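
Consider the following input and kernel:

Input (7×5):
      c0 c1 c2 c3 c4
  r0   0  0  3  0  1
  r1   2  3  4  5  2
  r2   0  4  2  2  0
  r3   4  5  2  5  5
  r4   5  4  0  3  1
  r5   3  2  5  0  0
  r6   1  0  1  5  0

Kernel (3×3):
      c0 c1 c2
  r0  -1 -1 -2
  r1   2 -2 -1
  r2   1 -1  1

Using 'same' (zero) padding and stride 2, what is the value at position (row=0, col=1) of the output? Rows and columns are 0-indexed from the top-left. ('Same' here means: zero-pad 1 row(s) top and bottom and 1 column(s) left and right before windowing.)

-2

The receptive field on the zero-padded input at this output position is [0 0 0 / 0 3 0 / 3 4 5]. Elementwise product with the kernel and sum: 0·-1 + 0·-1 + 0·-2 + 0·2 + 3·-2 + 0·-1 + 3·1 + 4·-1 + 5·1.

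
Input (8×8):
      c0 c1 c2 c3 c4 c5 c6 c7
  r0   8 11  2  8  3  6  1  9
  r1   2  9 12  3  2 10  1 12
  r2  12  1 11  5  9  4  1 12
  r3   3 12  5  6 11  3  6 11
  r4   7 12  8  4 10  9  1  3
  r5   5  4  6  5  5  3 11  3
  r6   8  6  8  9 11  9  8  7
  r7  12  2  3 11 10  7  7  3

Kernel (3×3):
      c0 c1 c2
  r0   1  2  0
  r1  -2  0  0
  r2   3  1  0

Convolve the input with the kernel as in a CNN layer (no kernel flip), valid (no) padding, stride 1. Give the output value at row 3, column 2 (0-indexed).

The receptive field on the input at this output position is [5 6 11 / 8 4 10 / 6 5 5]. Elementwise product with the kernel and sum: 5·1 + 6·2 + 8·-2 + 6·3 + 5·1.

24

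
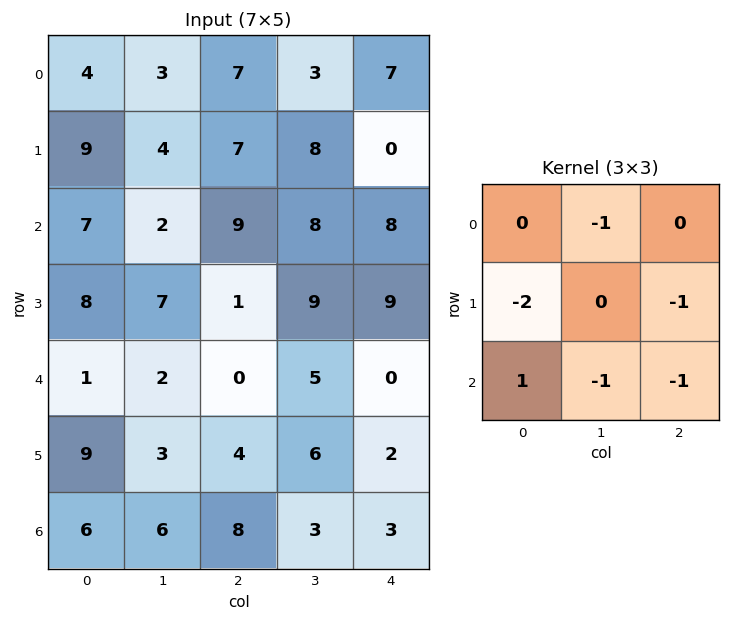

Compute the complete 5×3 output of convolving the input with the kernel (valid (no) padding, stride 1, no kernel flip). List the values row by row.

Output[0,0]: The receptive field on the input at this output position is [4 3 7 / 9 4 7 / 7 2 9]. Elementwise product with the kernel and sum: 3·-1 + 9·-2 + 7·-1 + 7·1 + 2·-1 + 9·-1.

-32 -38 -24
-27 -22 -51
-20 -35 -24
-7 -17 -13
-32 -17 -13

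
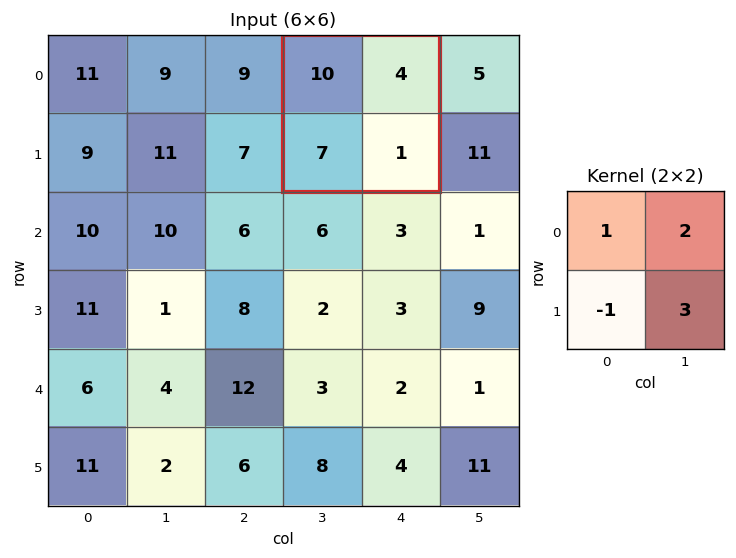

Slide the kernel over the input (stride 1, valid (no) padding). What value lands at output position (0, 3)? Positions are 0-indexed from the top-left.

14

The receptive field on the input at this output position is [10 4 / 7 1]. Elementwise product with the kernel and sum: 10·1 + 4·2 + 7·-1 + 1·3.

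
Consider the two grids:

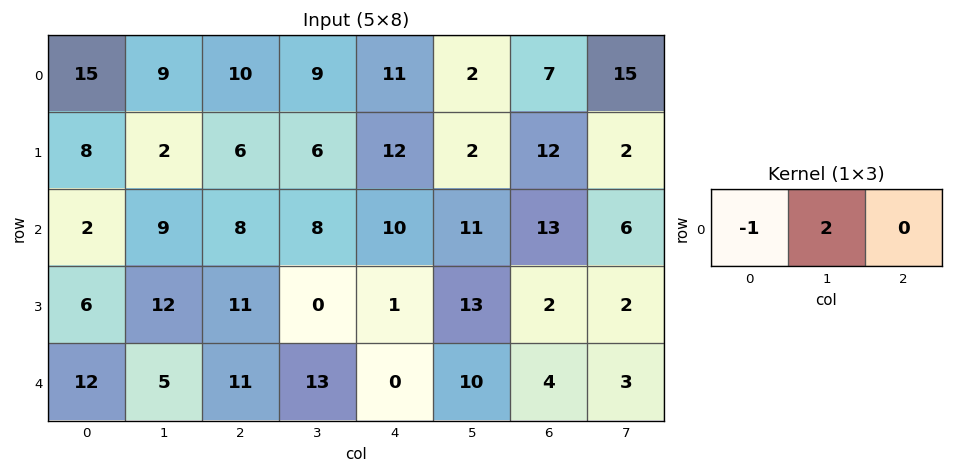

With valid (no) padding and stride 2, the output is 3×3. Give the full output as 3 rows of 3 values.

Output[0,0]: The receptive field on the input at this output position is [15 9 10]. Elementwise product with the kernel and sum: 15·-1 + 9·2.
Output[0,1]: The receptive field on the input at this output position is [10 9 11]. Elementwise product with the kernel and sum: 10·-1 + 9·2.

3 8 -7
16 8 12
-2 15 20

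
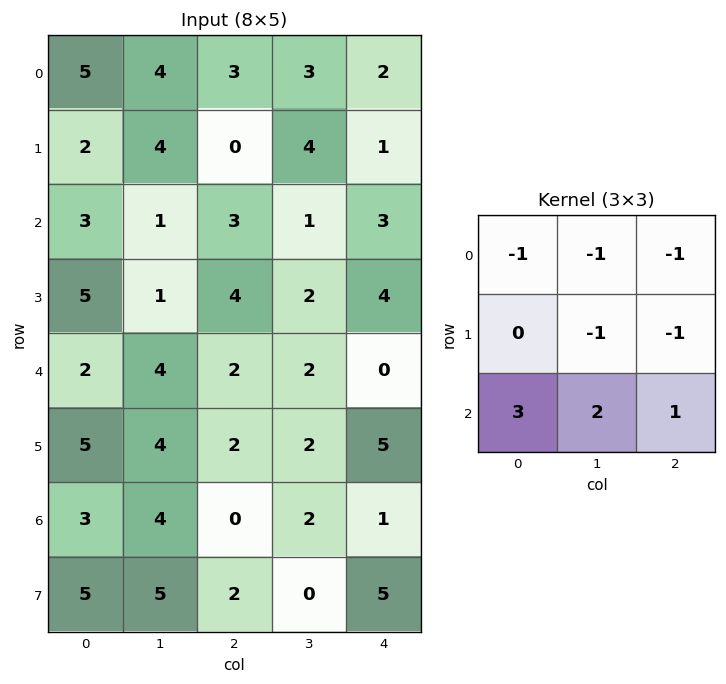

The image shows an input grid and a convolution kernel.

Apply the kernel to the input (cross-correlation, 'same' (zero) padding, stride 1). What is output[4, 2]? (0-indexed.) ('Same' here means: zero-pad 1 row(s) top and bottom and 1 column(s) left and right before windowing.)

7

The receptive field on the zero-padded input at this output position is [1 4 2 / 4 2 2 / 4 2 2]. Elementwise product with the kernel and sum: 1·-1 + 4·-1 + 2·-1 + 2·-1 + 2·-1 + 4·3 + 2·2 + 2·1.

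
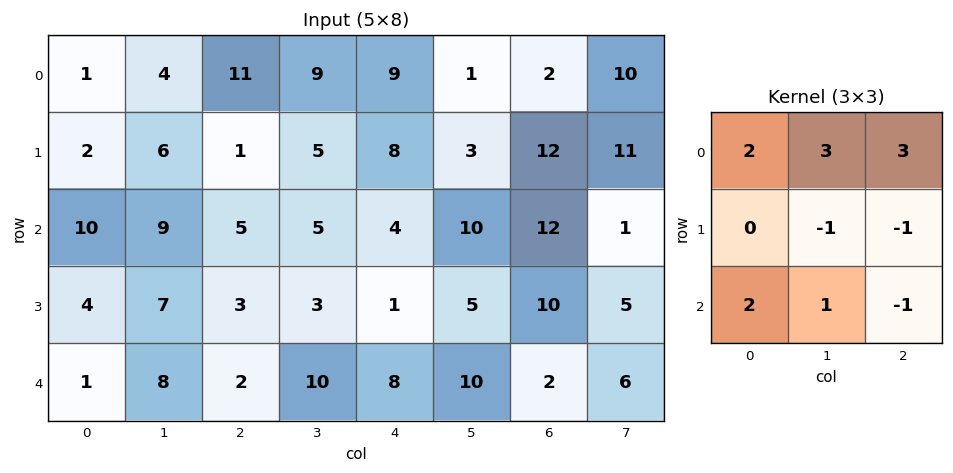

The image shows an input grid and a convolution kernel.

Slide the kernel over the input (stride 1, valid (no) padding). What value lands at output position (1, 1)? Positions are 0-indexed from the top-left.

The receptive field on the input at this output position is [6 1 5 / 9 5 5 / 7 3 3]. Elementwise product with the kernel and sum: 6·2 + 1·3 + 5·3 + 5·-1 + 5·-1 + 7·2 + 3·1 + 3·-1.

34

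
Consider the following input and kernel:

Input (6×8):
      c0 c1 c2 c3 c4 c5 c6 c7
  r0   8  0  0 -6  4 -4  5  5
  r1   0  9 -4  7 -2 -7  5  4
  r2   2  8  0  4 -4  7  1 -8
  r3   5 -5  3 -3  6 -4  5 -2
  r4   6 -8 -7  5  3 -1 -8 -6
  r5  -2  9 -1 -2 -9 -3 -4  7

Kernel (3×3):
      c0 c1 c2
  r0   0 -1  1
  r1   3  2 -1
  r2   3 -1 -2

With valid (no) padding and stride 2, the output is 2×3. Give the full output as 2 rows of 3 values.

Output[0,0]: The receptive field on the input at this output position is [8 0 0 / 0 9 -4 / 2 8 0]. Elementwise product with the kernel and sum: 0·-1 + 0·1 + 0·3 + 9·2 + -4·-1 + 2·3 + 8·-1 + 0·-2.
Output[0,1]: The receptive field on the input at this output position is [0 -6 4 / -4 7 -2 / 0 4 -4]. Elementwise product with the kernel and sum: -6·-1 + 4·1 + -4·3 + 7·2 + -2·-1 + 0·3 + 4·-1 + -4·-2.

20 18 -37
34 -43 25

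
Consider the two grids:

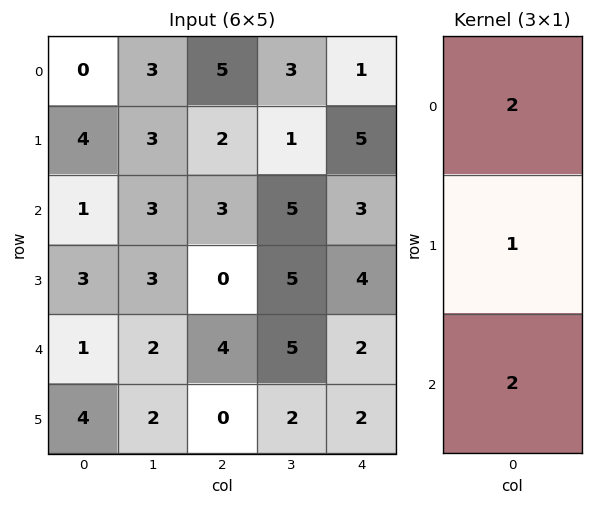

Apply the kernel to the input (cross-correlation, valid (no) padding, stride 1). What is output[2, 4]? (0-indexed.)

The receptive field on the input at this output position is [3 / 4 / 2]. Elementwise product with the kernel and sum: 3·2 + 4·1 + 2·2.

14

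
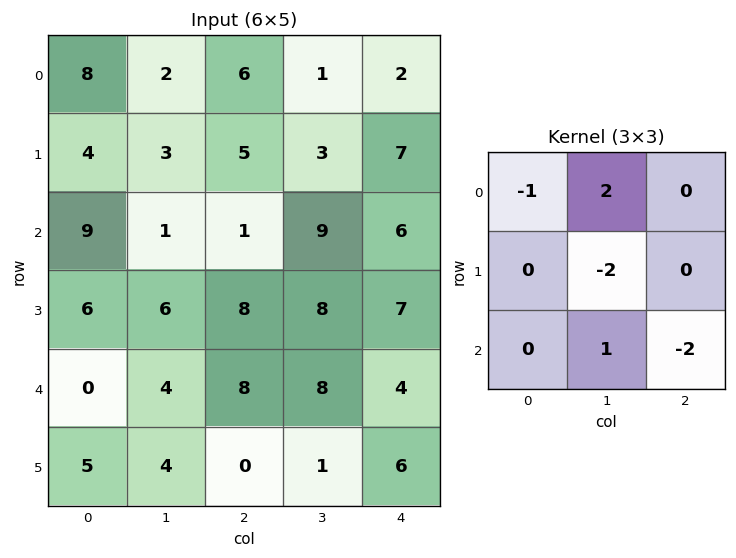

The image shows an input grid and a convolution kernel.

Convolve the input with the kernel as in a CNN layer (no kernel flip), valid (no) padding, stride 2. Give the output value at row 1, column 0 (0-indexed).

The receptive field on the input at this output position is [9 1 1 / 6 6 8 / 0 4 8]. Elementwise product with the kernel and sum: 9·-1 + 1·2 + 6·-2 + 4·1 + 8·-2.

-31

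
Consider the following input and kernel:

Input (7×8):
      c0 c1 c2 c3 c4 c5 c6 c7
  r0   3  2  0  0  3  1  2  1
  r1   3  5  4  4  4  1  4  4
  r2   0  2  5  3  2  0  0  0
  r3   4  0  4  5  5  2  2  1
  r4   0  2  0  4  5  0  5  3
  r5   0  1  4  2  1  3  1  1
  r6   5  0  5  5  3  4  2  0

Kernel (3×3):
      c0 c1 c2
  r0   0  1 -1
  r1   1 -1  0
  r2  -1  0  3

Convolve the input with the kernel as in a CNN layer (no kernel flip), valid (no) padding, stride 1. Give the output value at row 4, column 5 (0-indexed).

The receptive field on the input at this output position is [0 5 3 / 3 1 1 / 4 2 0]. Elementwise product with the kernel and sum: 5·1 + 3·-1 + 3·1 + 1·-1 + 4·-1 + 0·3.

0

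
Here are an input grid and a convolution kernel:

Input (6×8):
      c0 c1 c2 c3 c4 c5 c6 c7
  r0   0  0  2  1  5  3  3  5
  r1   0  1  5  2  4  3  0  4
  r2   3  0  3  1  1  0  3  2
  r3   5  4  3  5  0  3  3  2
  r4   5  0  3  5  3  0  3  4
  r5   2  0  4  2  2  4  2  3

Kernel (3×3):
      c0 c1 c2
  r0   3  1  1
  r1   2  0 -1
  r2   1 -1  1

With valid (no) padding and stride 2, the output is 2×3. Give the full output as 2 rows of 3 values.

Output[0,0]: The receptive field on the input at this output position is [0 0 2 / 0 1 5 / 3 0 3]. Elementwise product with the kernel and sum: 0·3 + 0·1 + 2·1 + 0·2 + 5·-1 + 3·1 + 0·-1 + 3·1.
Output[0,1]: The receptive field on the input at this output position is [2 1 5 / 5 2 4 / 3 1 1]. Elementwise product with the kernel and sum: 2·3 + 1·1 + 5·1 + 5·2 + 4·-1 + 3·1 + 1·-1 + 1·1.

3 21 33
27 18 9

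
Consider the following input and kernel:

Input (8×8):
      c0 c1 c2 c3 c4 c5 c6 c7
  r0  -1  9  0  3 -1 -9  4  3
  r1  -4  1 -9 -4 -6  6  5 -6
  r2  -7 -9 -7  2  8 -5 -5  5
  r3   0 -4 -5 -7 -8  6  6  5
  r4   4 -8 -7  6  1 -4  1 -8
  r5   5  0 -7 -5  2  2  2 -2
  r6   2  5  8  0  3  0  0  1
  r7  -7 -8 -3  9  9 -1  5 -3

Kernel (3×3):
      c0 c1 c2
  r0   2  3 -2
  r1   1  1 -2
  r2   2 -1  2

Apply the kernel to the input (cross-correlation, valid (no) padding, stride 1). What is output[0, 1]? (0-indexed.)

The receptive field on the input at this output position is [9 0 3 / 1 -9 -4 / -9 -7 2]. Elementwise product with the kernel and sum: 9·2 + 0·3 + 3·-2 + 1·1 + -9·1 + -4·-2 + -9·2 + -7·-1 + 2·2.

5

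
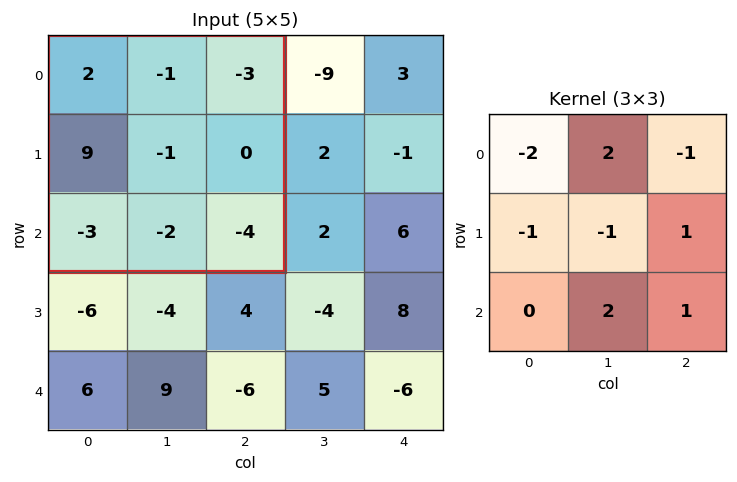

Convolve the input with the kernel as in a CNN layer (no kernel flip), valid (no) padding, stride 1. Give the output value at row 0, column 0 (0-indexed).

-19

The receptive field on the input at this output position is [2 -1 -3 / 9 -1 0 / -3 -2 -4]. Elementwise product with the kernel and sum: 2·-2 + -1·2 + -3·-1 + 9·-1 + -1·-1 + 0·1 + -2·2 + -4·1.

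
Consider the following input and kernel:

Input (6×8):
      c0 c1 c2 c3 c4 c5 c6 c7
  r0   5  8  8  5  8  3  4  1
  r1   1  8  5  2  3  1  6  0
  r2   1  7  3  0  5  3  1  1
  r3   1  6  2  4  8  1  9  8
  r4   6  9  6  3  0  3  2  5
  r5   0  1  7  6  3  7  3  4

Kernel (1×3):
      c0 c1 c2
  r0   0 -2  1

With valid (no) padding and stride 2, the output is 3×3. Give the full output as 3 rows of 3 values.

Output[0,0]: The receptive field on the input at this output position is [5 8 8]. Elementwise product with the kernel and sum: 8·-2 + 8·1.

-8 -2 -2
-11 5 -5
-12 -6 -4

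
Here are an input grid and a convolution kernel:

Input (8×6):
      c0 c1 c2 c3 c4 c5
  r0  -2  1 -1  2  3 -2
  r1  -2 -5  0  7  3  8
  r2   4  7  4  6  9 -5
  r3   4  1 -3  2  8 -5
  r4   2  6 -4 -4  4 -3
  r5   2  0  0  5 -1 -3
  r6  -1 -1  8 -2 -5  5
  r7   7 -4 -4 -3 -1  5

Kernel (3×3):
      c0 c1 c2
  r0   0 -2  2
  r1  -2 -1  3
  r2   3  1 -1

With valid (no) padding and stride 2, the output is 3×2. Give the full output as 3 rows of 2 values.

20 13
-8 14
-36 35

Output[0,0]: The receptive field on the input at this output position is [-2 1 -1 / -2 -5 0 / 4 7 4]. Elementwise product with the kernel and sum: 1·-2 + -1·2 + -2·-2 + -5·-1 + 0·3 + 4·3 + 7·1 + 4·-1.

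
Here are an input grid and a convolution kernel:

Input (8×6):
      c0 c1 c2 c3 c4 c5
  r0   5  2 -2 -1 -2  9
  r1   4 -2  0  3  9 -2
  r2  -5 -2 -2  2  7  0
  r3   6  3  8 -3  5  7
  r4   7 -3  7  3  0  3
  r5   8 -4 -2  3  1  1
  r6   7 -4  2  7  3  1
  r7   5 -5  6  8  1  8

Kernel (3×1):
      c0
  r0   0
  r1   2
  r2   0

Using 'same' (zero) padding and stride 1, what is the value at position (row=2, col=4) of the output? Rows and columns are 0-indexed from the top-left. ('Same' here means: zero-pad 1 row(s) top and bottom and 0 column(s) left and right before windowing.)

The receptive field on the zero-padded input at this output position is [9 / 7 / 5]. Elementwise product with the kernel and sum: 7·2.

14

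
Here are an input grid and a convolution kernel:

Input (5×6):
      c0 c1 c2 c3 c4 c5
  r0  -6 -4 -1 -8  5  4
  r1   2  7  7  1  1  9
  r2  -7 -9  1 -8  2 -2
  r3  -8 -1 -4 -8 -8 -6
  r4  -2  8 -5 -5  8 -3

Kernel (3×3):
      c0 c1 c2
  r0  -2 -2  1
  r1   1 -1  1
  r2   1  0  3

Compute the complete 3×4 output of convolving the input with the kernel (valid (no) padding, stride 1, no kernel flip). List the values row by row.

Output[0,0]: The receptive field on the input at this output position is [-6 -4 -1 / 2 7 7 / -7 -9 1]. Elementwise product with the kernel and sum: -6·-2 + -4·-2 + -1·1 + 2·1 + 7·-1 + 7·1 + -7·1 + 1·3.

17 -30 37 5
-28 -70 -32 -33
5 -4 31 -10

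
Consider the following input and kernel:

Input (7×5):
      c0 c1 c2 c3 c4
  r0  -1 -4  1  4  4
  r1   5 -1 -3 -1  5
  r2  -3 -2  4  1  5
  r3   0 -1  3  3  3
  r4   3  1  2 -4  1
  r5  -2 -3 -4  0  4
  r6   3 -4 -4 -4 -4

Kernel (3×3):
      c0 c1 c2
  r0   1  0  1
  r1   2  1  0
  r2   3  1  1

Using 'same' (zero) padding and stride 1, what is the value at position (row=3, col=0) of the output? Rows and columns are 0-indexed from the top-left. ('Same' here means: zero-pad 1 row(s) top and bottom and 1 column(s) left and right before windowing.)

2

The receptive field on the zero-padded input at this output position is [0 -3 -2 / 0 0 -1 / 0 3 1]. Elementwise product with the kernel and sum: 0·1 + -2·1 + 0·2 + 0·1 + 0·3 + 3·1 + 1·1.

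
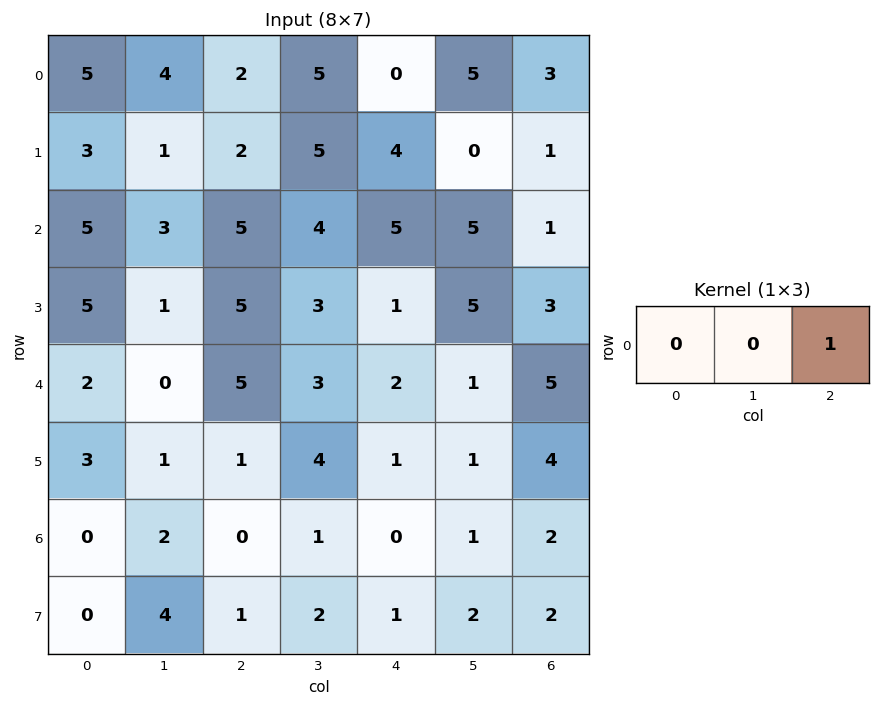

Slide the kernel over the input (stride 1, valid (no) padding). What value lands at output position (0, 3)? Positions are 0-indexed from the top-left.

5

The receptive field on the input at this output position is [5 0 5]. Elementwise product with the kernel and sum: 5·1.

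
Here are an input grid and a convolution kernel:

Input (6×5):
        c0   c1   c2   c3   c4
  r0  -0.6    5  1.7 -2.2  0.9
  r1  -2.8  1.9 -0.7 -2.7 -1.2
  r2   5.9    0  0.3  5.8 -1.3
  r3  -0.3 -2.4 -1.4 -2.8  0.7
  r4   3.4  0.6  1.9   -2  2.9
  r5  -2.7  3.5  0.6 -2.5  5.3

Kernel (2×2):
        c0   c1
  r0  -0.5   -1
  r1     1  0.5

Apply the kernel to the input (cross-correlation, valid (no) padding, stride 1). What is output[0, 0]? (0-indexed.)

The receptive field on the input at this output position is [-0.6 5 / -2.8 1.9]. Elementwise product with the kernel and sum: -0.6·-0.5 + 5·-1 + -2.8·1 + 1.9·0.5.

-6.55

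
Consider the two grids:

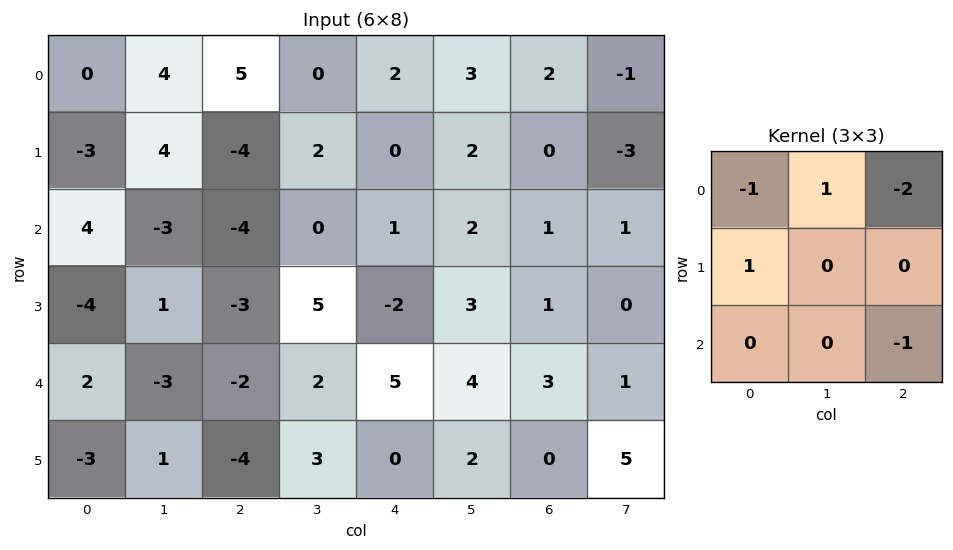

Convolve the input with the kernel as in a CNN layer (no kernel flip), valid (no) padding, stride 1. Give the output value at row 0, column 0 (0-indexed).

-5

The receptive field on the input at this output position is [0 4 5 / -3 4 -4 / 4 -3 -4]. Elementwise product with the kernel and sum: 0·-1 + 4·1 + 5·-2 + -3·1 + -4·-1.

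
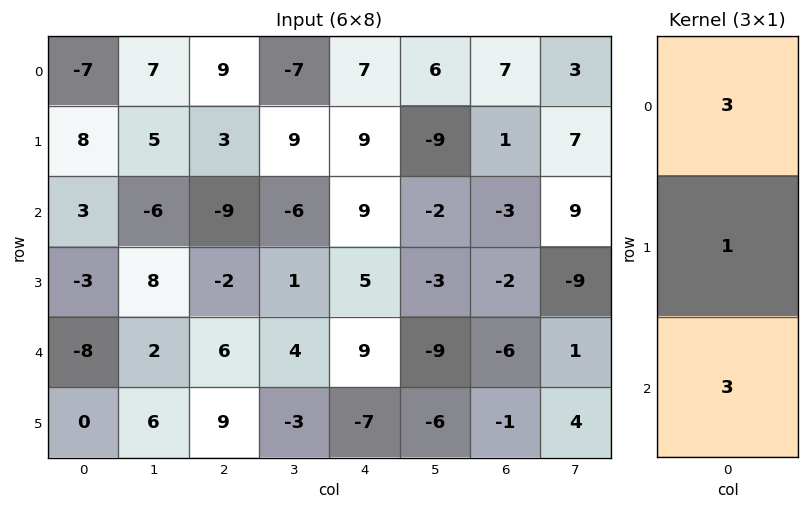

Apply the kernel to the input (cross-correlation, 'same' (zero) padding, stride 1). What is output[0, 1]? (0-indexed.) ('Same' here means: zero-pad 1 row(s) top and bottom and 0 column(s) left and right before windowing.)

22

The receptive field on the zero-padded input at this output position is [0 / 7 / 5]. Elementwise product with the kernel and sum: 0·3 + 7·1 + 5·3.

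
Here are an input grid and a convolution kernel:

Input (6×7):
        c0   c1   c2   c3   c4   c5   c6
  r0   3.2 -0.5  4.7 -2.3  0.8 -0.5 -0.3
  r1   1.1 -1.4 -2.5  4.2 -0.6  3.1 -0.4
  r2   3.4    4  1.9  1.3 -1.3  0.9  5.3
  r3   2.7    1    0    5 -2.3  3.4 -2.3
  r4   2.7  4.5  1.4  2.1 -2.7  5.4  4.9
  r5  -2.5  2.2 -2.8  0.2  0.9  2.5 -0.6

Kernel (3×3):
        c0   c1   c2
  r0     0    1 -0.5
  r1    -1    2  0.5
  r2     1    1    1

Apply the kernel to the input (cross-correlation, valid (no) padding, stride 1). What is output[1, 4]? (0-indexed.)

7.85

The receptive field on the input at this output position is [-0.6 3.1 -0.4 / -1.3 0.9 5.3 / -2.3 3.4 -2.3]. Elementwise product with the kernel and sum: 3.1·1 + -0.4·-0.5 + -1.3·-1 + 0.9·2 + 5.3·0.5 + -2.3·1 + 3.4·1 + -2.3·1.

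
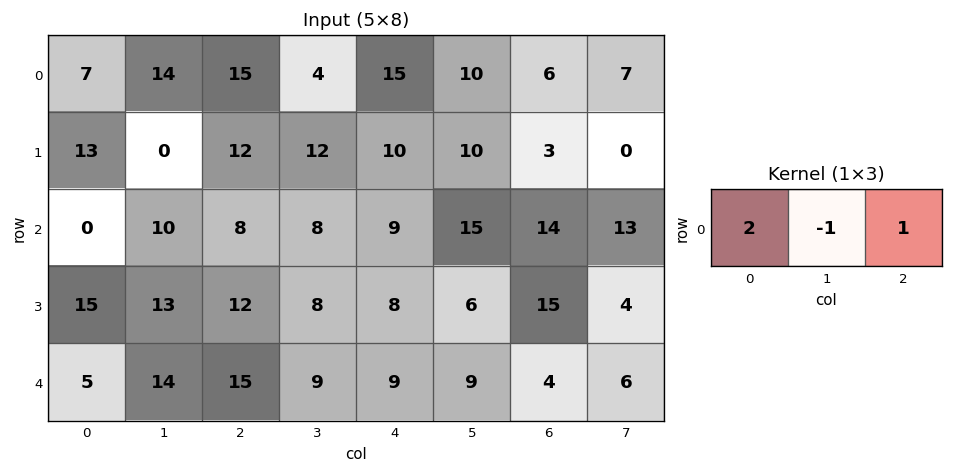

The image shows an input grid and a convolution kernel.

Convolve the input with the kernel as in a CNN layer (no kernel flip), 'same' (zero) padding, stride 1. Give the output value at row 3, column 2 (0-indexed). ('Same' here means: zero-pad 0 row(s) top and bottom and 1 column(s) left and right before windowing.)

The receptive field on the zero-padded input at this output position is [13 12 8]. Elementwise product with the kernel and sum: 13·2 + 12·-1 + 8·1.

22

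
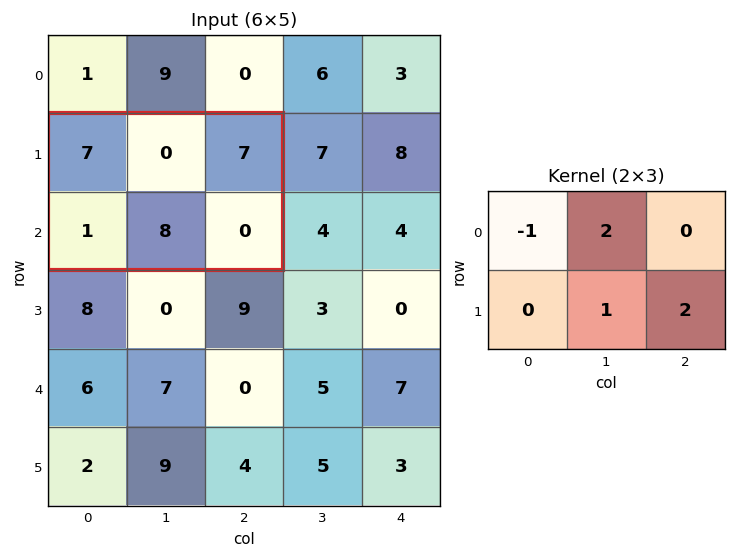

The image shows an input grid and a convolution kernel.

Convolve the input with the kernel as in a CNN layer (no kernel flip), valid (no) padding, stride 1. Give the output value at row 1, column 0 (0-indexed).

The receptive field on the input at this output position is [7 0 7 / 1 8 0]. Elementwise product with the kernel and sum: 7·-1 + 0·2 + 8·1 + 0·2.

1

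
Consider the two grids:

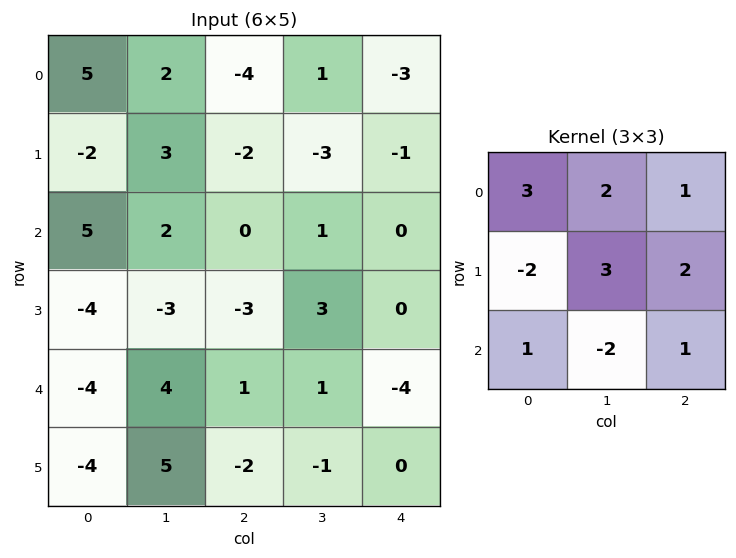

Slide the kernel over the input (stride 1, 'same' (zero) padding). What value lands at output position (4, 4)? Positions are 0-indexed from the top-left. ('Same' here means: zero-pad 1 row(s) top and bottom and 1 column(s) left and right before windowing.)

-6

The receptive field on the zero-padded input at this output position is [3 0 0 / 1 -4 0 / -1 0 0]. Elementwise product with the kernel and sum: 3·3 + 0·2 + 0·1 + 1·-2 + -4·3 + 0·2 + -1·1 + 0·-2 + 0·1.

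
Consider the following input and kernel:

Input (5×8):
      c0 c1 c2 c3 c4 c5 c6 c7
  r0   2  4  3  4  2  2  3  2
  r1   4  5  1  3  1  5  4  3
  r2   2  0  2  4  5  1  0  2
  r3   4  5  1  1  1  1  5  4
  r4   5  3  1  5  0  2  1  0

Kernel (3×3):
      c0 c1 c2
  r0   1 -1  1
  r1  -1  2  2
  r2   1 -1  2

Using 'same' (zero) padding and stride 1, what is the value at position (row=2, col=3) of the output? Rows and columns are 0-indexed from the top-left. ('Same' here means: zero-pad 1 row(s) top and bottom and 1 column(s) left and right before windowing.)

The receptive field on the zero-padded input at this output position is [1 3 1 / 2 4 5 / 1 1 1]. Elementwise product with the kernel and sum: 1·1 + 3·-1 + 1·1 + 2·-1 + 4·2 + 5·2 + 1·1 + 1·-1 + 1·2.

17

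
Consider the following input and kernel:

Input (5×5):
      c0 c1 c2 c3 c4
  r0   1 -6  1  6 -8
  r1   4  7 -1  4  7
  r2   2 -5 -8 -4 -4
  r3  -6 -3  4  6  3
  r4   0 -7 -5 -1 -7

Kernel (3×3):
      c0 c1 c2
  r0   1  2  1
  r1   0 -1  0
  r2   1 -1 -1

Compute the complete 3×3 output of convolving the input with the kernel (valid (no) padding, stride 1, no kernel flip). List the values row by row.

Output[0,0]: The receptive field on the input at this output position is [1 -6 1 / 4 7 -1 / 2 -5 -8]. Elementwise product with the kernel and sum: 1·1 + -6·2 + 1·1 + 7·-1 + 2·1 + -5·-1 + -8·-1.
Output[0,1]: The receptive field on the input at this output position is [-6 1 6 / 7 -1 4 / -5 -8 -4]. Elementwise product with the kernel and sum: -6·1 + 1·2 + 6·1 + -1·-1 + -5·1 + -8·-1 + -4·-1.

-2 10 1
15 4 13
-1 -30 -23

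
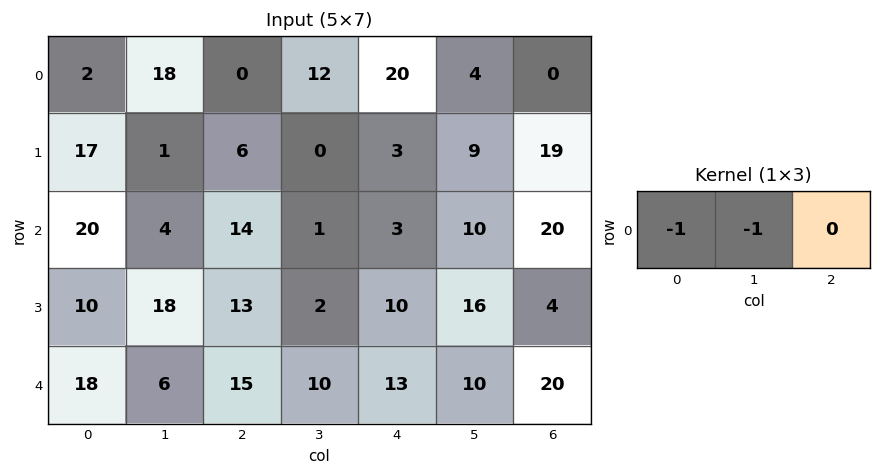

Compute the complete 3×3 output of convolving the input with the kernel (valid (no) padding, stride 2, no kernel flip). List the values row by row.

-20 -12 -24
-24 -15 -13
-24 -25 -23

Output[0,0]: The receptive field on the input at this output position is [2 18 0]. Elementwise product with the kernel and sum: 2·-1 + 18·-1.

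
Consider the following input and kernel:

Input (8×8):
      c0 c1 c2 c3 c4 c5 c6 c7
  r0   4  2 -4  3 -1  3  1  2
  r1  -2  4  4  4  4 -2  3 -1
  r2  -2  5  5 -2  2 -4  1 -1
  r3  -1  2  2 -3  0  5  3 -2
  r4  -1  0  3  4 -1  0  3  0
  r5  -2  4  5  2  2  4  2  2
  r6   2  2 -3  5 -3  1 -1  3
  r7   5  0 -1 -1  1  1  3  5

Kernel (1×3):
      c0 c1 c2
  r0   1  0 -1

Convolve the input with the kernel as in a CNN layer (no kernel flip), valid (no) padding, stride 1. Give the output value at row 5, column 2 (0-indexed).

The receptive field on the input at this output position is [5 2 2]. Elementwise product with the kernel and sum: 5·1 + 2·-1.

3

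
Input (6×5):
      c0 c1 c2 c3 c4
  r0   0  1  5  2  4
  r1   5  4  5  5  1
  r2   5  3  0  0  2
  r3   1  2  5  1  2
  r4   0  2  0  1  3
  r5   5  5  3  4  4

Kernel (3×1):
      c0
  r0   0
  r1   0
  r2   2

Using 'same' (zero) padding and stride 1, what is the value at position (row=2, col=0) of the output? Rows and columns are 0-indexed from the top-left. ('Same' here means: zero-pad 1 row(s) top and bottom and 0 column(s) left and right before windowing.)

2

The receptive field on the zero-padded input at this output position is [5 / 5 / 1]. Elementwise product with the kernel and sum: 1·2.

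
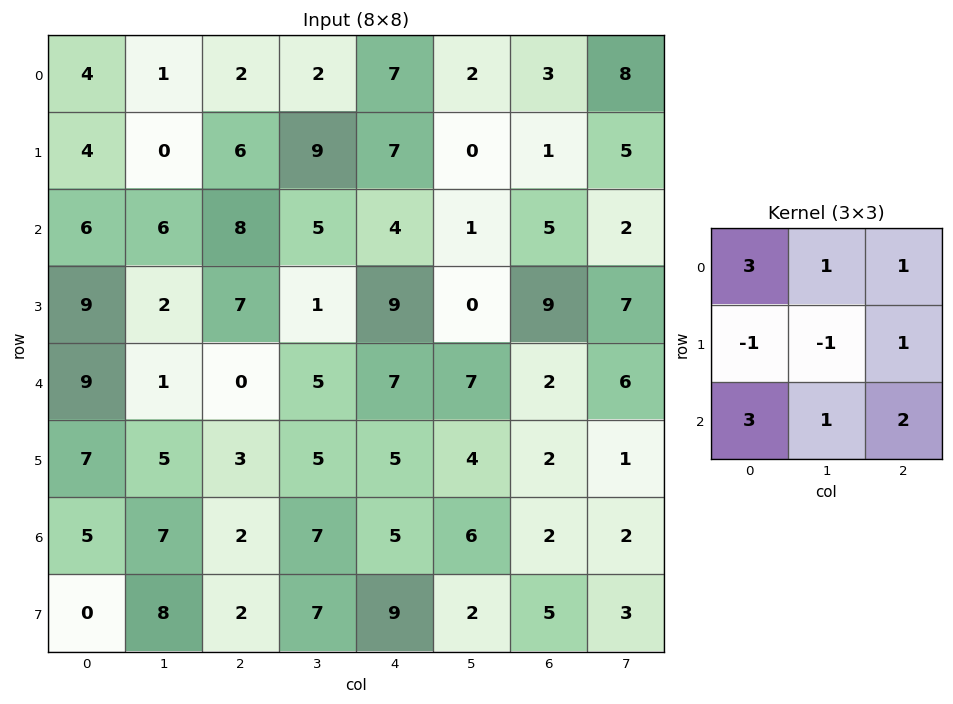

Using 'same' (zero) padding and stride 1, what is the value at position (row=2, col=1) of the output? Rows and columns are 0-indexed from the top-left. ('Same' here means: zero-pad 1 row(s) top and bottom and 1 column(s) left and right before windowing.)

57

The receptive field on the zero-padded input at this output position is [4 0 6 / 6 6 8 / 9 2 7]. Elementwise product with the kernel and sum: 4·3 + 0·1 + 6·1 + 6·-1 + 6·-1 + 8·1 + 9·3 + 2·1 + 7·2.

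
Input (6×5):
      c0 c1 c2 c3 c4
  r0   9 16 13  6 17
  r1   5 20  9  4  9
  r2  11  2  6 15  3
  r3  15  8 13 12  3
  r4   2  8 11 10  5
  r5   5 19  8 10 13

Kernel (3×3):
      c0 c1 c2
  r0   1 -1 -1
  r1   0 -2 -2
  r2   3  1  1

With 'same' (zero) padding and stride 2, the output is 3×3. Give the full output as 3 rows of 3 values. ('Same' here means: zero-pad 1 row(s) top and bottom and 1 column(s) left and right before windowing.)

Output[0,0]: The receptive field on the zero-padded input at this output position is [0 0 0 / 0 9 16 / 0 5 20]. Elementwise product with the kernel and sum: 0·1 + 0·-1 + 0·-1 + 9·-2 + 16·-2 + 0·3 + 5·1 + 20·1.
Output[0,1]: The receptive field on the zero-padded input at this output position is [0 0 0 / 16 13 6 / 20 9 4]. Elementwise product with the kernel and sum: 0·1 + 0·-1 + 0·-1 + 13·-2 + 6·-2 + 20·3 + 9·1 + 4·1.

-25 35 -13
-28 14 28
-19 16 42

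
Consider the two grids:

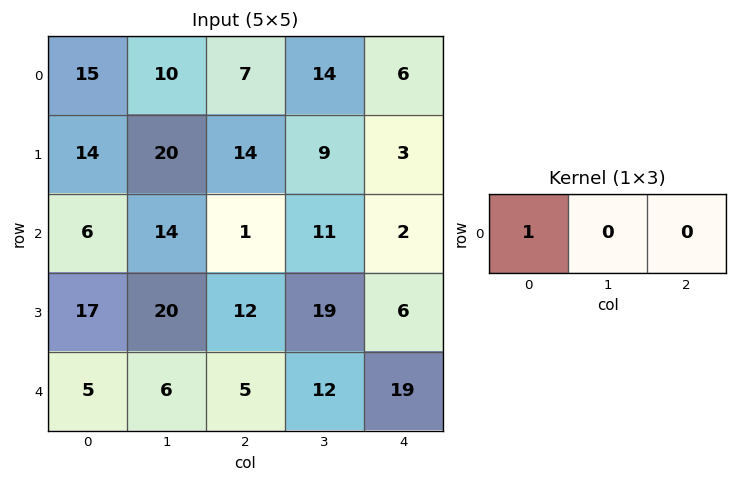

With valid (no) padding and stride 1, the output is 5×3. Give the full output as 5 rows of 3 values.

Output[0,0]: The receptive field on the input at this output position is [15 10 7]. Elementwise product with the kernel and sum: 15·1.

15 10 7
14 20 14
6 14 1
17 20 12
5 6 5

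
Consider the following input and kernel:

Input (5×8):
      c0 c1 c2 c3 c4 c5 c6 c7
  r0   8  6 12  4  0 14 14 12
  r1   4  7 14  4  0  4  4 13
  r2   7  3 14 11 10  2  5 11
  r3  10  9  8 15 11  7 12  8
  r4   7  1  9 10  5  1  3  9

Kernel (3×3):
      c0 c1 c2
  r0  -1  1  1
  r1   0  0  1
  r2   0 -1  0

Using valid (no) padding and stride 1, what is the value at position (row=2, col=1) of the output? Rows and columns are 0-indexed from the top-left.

The receptive field on the input at this output position is [3 14 11 / 9 8 15 / 1 9 10]. Elementwise product with the kernel and sum: 3·-1 + 14·1 + 11·1 + 15·1 + 9·-1.

28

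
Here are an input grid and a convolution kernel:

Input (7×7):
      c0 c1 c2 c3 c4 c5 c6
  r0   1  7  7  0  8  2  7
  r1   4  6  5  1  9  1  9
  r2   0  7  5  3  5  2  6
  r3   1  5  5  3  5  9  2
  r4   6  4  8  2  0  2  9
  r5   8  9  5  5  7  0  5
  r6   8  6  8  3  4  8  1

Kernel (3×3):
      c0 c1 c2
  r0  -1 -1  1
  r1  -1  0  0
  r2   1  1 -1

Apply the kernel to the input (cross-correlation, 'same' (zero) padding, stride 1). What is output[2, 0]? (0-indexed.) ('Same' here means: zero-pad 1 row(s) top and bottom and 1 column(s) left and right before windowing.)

The receptive field on the zero-padded input at this output position is [0 4 6 / 0 0 7 / 0 1 5]. Elementwise product with the kernel and sum: 0·-1 + 4·-1 + 6·1 + 0·-1 + 0·1 + 1·1 + 5·-1.

-2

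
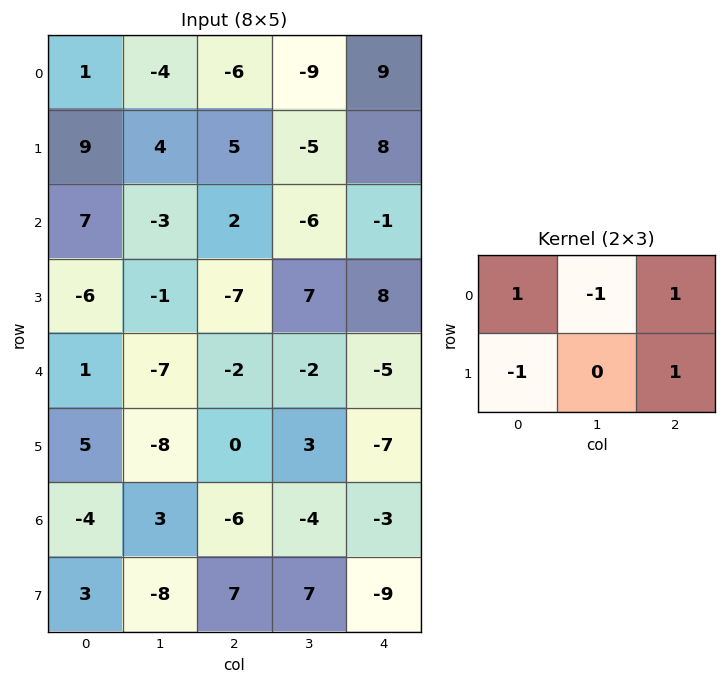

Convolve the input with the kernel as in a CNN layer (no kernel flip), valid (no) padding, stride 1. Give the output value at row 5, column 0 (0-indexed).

The receptive field on the input at this output position is [5 -8 0 / -4 3 -6]. Elementwise product with the kernel and sum: 5·1 + -8·-1 + 0·1 + -4·-1 + -6·1.

11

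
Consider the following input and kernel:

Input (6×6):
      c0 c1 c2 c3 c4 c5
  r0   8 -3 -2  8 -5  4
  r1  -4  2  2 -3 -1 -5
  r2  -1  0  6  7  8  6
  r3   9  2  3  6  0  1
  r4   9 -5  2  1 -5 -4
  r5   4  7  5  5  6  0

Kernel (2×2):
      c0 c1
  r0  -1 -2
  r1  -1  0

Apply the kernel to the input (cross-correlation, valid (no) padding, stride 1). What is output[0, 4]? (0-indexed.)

The receptive field on the input at this output position is [-5 4 / -1 -5]. Elementwise product with the kernel and sum: -5·-1 + 4·-2 + -1·-1.

-2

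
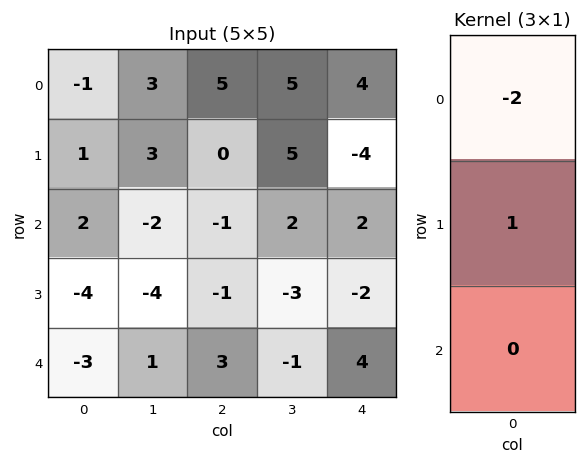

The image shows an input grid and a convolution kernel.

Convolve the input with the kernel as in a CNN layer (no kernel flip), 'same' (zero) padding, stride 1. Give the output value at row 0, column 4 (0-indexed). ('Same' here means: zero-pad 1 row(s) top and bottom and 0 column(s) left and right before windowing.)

4

The receptive field on the zero-padded input at this output position is [0 / 4 / -4]. Elementwise product with the kernel and sum: 0·-2 + 4·1.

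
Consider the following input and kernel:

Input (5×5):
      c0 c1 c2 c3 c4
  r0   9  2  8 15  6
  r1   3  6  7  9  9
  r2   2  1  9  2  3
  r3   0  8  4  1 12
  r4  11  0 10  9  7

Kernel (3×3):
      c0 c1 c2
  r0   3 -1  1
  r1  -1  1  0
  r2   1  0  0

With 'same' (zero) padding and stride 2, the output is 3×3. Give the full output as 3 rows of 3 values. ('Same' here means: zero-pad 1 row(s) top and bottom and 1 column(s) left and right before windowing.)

9 12 0
5 36 20
19 31 -11

Output[0,0]: The receptive field on the zero-padded input at this output position is [0 0 0 / 0 9 2 / 0 3 6]. Elementwise product with the kernel and sum: 0·3 + 0·-1 + 0·1 + 0·-1 + 9·1 + 0·1.
Output[0,1]: The receptive field on the zero-padded input at this output position is [0 0 0 / 2 8 15 / 6 7 9]. Elementwise product with the kernel and sum: 0·3 + 0·-1 + 0·1 + 2·-1 + 8·1 + 6·1.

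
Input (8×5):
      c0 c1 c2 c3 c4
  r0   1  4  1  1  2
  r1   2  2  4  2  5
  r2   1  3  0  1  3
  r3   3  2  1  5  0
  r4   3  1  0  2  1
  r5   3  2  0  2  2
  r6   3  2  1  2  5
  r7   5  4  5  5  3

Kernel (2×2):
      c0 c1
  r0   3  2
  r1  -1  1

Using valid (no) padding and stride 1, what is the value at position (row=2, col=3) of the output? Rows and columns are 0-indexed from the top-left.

4

The receptive field on the input at this output position is [1 3 / 5 0]. Elementwise product with the kernel and sum: 1·3 + 3·2 + 5·-1 + 0·1.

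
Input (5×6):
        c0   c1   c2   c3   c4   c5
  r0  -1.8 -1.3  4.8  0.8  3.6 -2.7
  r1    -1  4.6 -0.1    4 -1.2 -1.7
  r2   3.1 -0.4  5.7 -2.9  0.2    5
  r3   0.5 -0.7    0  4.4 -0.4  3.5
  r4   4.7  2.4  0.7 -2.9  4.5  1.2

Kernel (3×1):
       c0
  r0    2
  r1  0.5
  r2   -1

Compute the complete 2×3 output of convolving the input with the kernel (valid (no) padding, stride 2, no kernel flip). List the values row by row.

Output[0,0]: The receptive field on the input at this output position is [-1.8 / -1 / 3.1]. Elementwise product with the kernel and sum: -1.8·2 + -1·0.5 + 3.1·-1.

-7.2 3.85 6.4
1.75 10.7 -4.3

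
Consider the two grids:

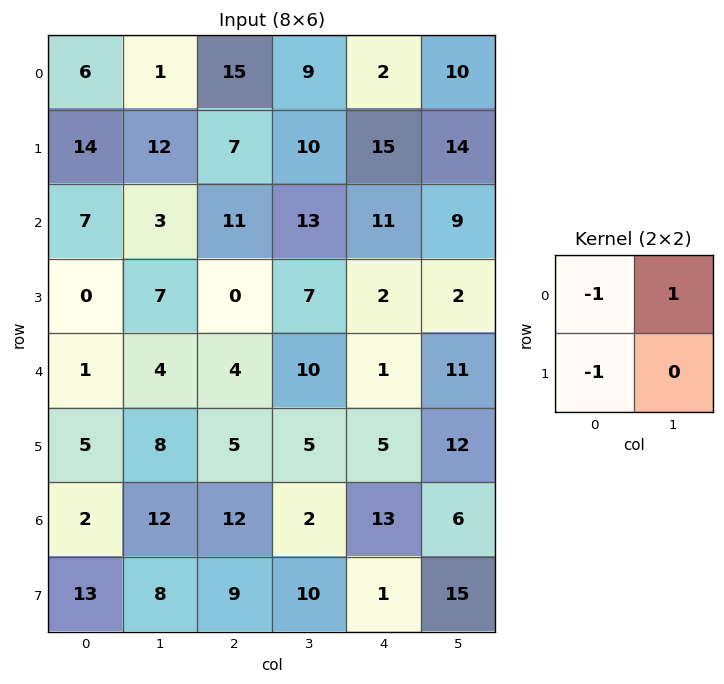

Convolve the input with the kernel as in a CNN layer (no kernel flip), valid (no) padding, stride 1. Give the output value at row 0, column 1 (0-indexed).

2

The receptive field on the input at this output position is [1 15 / 12 7]. Elementwise product with the kernel and sum: 1·-1 + 15·1 + 12·-1.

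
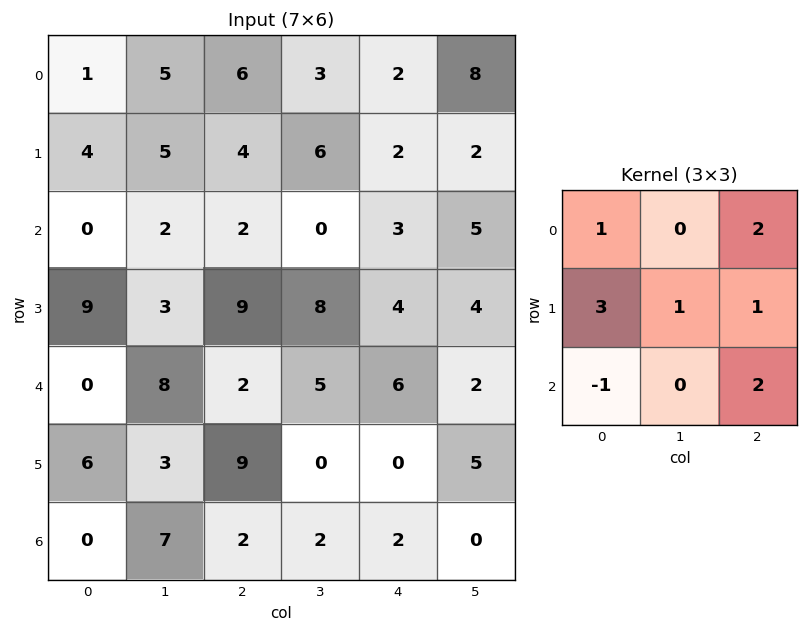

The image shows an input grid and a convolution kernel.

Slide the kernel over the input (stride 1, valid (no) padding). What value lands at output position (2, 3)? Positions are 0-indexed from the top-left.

41

The receptive field on the input at this output position is [0 3 5 / 8 4 4 / 5 6 2]. Elementwise product with the kernel and sum: 0·1 + 5·2 + 8·3 + 4·1 + 4·1 + 5·-1 + 2·2.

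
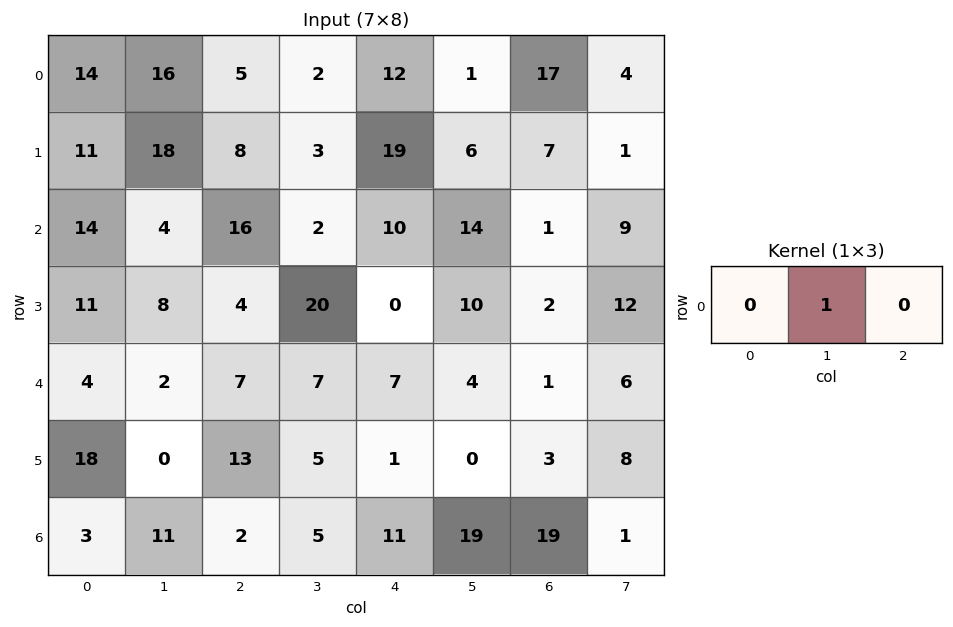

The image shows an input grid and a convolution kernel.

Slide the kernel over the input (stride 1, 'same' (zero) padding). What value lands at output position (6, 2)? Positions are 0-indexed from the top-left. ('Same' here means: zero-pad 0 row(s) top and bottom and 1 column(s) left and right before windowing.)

2

The receptive field on the zero-padded input at this output position is [11 2 5]. Elementwise product with the kernel and sum: 2·1.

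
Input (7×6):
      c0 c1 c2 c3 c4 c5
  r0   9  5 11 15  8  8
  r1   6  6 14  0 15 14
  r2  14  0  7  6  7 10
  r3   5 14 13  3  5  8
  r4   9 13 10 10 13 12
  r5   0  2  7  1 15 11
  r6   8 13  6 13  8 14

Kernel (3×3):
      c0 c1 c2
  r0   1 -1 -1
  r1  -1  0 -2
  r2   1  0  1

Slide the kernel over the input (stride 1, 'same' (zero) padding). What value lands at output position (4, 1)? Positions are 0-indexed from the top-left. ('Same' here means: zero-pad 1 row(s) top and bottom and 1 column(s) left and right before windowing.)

-44

The receptive field on the zero-padded input at this output position is [5 14 13 / 9 13 10 / 0 2 7]. Elementwise product with the kernel and sum: 5·1 + 14·-1 + 13·-1 + 9·-1 + 10·-2 + 0·1 + 7·1.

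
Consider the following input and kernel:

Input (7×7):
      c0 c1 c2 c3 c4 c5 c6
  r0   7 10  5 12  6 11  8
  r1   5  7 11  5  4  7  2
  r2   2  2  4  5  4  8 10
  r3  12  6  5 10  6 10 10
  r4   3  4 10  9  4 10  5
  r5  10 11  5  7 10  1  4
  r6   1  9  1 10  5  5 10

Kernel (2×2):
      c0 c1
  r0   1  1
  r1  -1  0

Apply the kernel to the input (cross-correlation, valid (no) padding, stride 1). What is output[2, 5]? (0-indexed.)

8

The receptive field on the input at this output position is [8 10 / 10 10]. Elementwise product with the kernel and sum: 8·1 + 10·1 + 10·-1.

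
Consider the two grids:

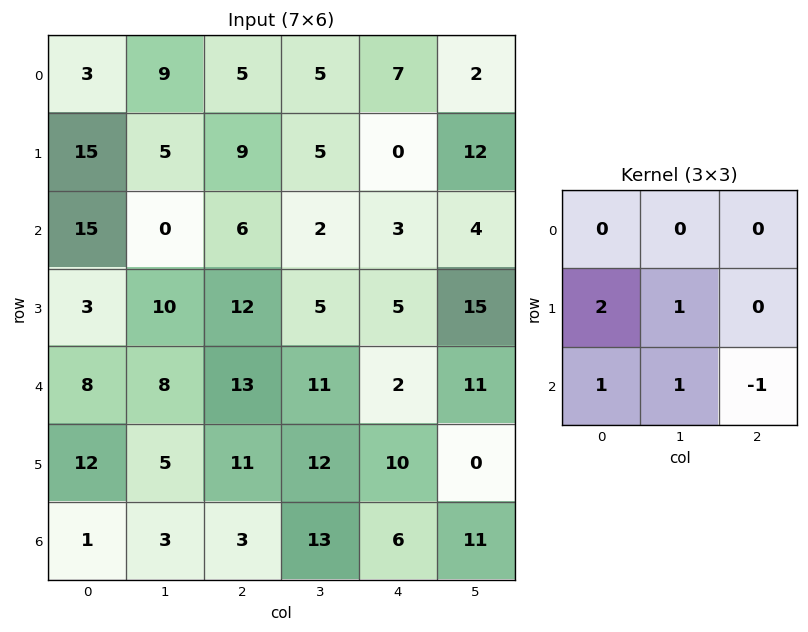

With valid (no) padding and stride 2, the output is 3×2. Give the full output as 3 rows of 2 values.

Output[0,0]: The receptive field on the input at this output position is [3 9 5 / 15 5 9 / 15 0 6]. Elementwise product with the kernel and sum: 15·2 + 5·1 + 15·1 + 0·1 + 6·-1.
Output[0,1]: The receptive field on the input at this output position is [5 5 7 / 9 5 0 / 6 2 3]. Elementwise product with the kernel and sum: 9·2 + 5·1 + 6·1 + 2·1 + 3·-1.

44 28
19 51
30 44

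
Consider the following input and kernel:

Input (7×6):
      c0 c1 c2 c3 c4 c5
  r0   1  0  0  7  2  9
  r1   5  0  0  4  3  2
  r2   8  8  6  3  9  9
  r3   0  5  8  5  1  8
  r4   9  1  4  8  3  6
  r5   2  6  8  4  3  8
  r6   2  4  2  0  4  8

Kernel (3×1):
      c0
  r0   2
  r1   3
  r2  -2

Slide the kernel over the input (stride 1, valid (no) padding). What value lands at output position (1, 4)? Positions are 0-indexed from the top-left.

The receptive field on the input at this output position is [3 / 9 / 1]. Elementwise product with the kernel and sum: 3·2 + 9·3 + 1·-2.

31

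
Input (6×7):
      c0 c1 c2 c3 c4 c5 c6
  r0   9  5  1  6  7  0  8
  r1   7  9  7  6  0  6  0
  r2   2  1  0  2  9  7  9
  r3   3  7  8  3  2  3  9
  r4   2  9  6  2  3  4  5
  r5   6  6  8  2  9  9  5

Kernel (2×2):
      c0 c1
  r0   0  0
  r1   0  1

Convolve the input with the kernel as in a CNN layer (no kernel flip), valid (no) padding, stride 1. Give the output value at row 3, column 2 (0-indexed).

2

The receptive field on the input at this output position is [8 3 / 6 2]. Elementwise product with the kernel and sum: 2·1.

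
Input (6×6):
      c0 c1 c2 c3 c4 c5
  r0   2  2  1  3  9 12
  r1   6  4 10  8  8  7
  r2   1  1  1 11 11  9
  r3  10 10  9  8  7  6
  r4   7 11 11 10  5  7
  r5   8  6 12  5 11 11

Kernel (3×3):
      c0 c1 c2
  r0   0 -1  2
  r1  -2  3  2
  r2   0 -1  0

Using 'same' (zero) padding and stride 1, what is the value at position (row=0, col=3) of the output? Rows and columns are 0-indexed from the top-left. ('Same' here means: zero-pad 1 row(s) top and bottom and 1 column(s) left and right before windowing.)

17

The receptive field on the zero-padded input at this output position is [0 0 0 / 1 3 9 / 10 8 8]. Elementwise product with the kernel and sum: 0·-1 + 0·2 + 1·-2 + 3·3 + 9·2 + 8·-1.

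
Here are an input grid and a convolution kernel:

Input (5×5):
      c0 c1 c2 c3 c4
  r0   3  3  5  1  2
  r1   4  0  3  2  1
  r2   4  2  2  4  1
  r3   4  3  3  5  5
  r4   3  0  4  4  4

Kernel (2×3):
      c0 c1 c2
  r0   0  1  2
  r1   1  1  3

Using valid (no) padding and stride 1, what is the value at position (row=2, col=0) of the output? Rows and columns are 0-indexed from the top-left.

22

The receptive field on the input at this output position is [4 2 2 / 4 3 3]. Elementwise product with the kernel and sum: 2·1 + 2·2 + 4·1 + 3·1 + 3·3.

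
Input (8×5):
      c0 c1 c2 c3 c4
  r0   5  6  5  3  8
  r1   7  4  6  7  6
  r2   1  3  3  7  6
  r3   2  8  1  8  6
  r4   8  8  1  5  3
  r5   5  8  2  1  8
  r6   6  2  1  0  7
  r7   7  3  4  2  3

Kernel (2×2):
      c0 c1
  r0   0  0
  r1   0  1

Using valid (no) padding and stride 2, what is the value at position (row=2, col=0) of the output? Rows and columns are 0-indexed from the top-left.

8

The receptive field on the input at this output position is [8 8 / 5 8]. Elementwise product with the kernel and sum: 8·1.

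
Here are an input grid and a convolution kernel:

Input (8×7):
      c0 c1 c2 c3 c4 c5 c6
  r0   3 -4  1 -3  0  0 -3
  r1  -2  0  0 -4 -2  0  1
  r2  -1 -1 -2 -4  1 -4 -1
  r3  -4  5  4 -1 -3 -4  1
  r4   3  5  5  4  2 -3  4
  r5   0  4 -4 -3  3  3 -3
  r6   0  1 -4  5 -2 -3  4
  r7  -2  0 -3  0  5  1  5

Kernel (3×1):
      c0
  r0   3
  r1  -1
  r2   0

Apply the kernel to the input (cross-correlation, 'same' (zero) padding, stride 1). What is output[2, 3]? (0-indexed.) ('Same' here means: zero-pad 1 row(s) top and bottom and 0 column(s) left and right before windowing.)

The receptive field on the zero-padded input at this output position is [-4 / -4 / -1]. Elementwise product with the kernel and sum: -4·3 + -4·-1.

-8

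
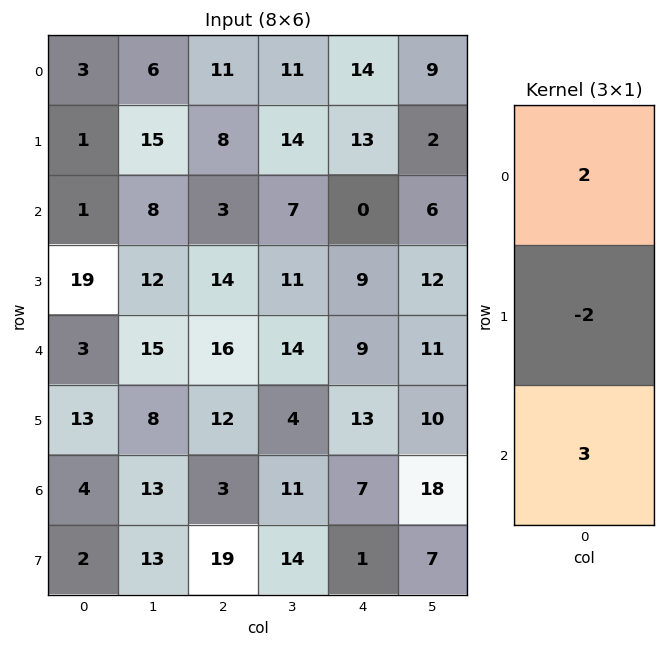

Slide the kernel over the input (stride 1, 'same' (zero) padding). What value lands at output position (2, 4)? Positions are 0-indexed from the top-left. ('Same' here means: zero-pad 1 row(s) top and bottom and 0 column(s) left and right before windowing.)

The receptive field on the zero-padded input at this output position is [13 / 0 / 9]. Elementwise product with the kernel and sum: 13·2 + 0·-2 + 9·3.

53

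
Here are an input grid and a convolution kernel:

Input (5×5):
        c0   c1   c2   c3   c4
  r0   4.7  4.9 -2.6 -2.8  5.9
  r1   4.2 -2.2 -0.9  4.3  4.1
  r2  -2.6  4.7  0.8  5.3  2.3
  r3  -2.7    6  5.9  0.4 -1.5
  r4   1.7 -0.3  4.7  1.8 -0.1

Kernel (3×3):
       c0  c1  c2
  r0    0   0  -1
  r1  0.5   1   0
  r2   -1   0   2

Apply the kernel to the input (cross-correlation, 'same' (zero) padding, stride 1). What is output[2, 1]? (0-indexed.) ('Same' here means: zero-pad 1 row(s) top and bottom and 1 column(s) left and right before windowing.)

18.8

The receptive field on the zero-padded input at this output position is [4.2 -2.2 -0.9 / -2.6 4.7 0.8 / -2.7 6 5.9]. Elementwise product with the kernel and sum: -0.9·-1 + -2.6·0.5 + 4.7·1 + -2.7·-1 + 5.9·2.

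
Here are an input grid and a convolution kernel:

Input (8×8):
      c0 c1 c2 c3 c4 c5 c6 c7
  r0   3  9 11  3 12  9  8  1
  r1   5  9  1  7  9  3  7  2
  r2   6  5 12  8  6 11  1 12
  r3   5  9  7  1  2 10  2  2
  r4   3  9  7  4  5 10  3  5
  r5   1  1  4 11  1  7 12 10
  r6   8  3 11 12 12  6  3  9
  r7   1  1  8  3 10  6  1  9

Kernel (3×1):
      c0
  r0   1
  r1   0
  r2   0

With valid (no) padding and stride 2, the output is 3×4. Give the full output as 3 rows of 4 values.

3 11 12 8
6 12 6 1
3 7 5 3

Output[0,0]: The receptive field on the input at this output position is [3 / 5 / 6]. Elementwise product with the kernel and sum: 3·1.
Output[0,1]: The receptive field on the input at this output position is [11 / 1 / 12]. Elementwise product with the kernel and sum: 11·1.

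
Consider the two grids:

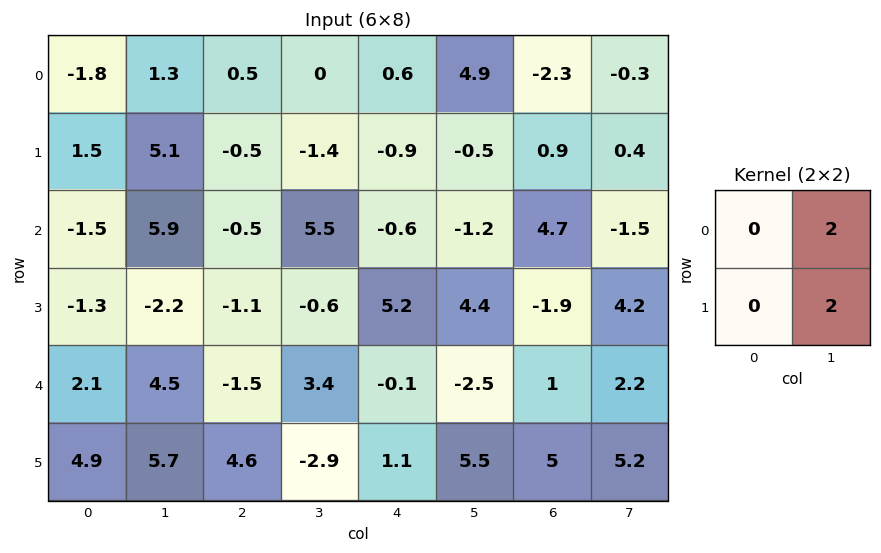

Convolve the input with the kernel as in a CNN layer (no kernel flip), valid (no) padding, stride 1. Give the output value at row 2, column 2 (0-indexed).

9.8

The receptive field on the input at this output position is [-0.5 5.5 / -1.1 -0.6]. Elementwise product with the kernel and sum: 5.5·2 + -0.6·2.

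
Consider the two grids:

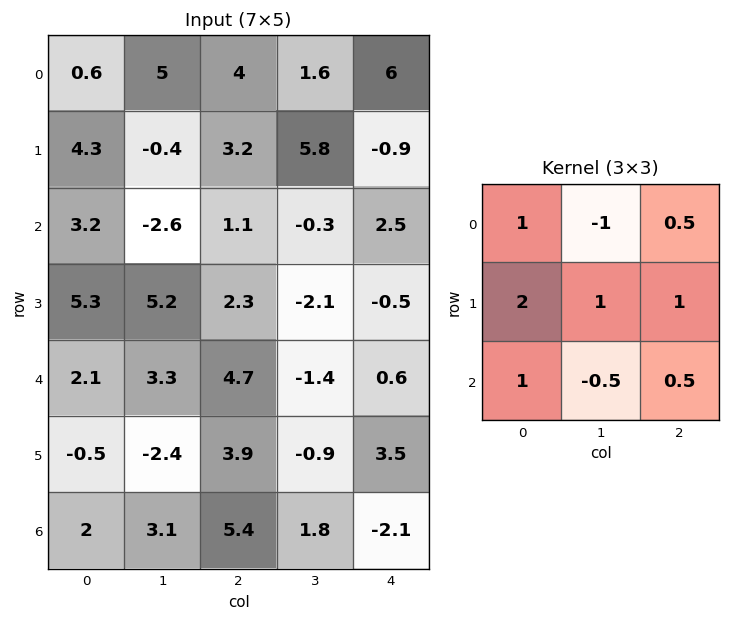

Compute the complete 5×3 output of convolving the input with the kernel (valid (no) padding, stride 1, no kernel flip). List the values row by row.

Output[0,0]: The receptive field on the input at this output position is [0.6 5 4 / 4.3 -0.4 3.2 / 3.2 -2.6 1.1]. Elementwise product with the kernel and sum: 0.6·1 + 5·-1 + 4·0.5 + 4.3·2 + -0.4·1 + 3.2·1 + 3.2·1 + -2.6·-0.5 + 1.1·0.5.

14.05 6.7 19.2
15.05 -2.1 4.45
27.25 7 10.35
16.1 6.95 18.85
4.8 -2.6 20.25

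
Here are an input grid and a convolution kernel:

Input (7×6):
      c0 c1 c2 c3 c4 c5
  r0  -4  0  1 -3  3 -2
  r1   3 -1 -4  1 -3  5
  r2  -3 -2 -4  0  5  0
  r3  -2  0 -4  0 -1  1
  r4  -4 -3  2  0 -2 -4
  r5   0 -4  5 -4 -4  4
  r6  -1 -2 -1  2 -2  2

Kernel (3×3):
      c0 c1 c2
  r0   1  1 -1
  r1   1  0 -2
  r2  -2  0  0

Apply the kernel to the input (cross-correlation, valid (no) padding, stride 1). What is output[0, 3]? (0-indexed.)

The receptive field on the input at this output position is [-3 3 -2 / 1 -3 5 / 0 5 0]. Elementwise product with the kernel and sum: -3·1 + 3·1 + -2·-1 + 1·1 + 5·-2 + 0·-2.

-7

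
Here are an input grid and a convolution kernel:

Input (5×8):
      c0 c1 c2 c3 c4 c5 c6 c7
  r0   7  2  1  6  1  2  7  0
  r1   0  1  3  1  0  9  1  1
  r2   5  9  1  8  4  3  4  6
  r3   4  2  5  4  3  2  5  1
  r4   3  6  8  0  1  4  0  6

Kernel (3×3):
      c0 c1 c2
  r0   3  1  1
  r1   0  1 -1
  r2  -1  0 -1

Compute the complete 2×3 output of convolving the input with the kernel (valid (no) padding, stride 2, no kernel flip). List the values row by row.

16 6 12
11 7 15

Output[0,0]: The receptive field on the input at this output position is [7 2 1 / 0 1 3 / 5 9 1]. Elementwise product with the kernel and sum: 7·3 + 2·1 + 1·1 + 1·1 + 3·-1 + 5·-1 + 1·-1.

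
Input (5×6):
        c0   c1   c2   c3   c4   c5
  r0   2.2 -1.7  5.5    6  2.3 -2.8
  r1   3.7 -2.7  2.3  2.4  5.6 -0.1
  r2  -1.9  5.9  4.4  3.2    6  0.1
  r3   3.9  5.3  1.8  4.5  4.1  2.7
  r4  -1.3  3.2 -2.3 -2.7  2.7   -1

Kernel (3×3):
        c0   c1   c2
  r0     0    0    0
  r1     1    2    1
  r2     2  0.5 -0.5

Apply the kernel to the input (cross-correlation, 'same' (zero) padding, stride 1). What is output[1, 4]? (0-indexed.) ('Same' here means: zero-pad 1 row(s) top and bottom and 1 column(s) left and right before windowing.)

The receptive field on the zero-padded input at this output position is [6 2.3 -2.8 / 2.4 5.6 -0.1 / 3.2 6 0.1]. Elementwise product with the kernel and sum: 2.4·1 + 5.6·2 + -0.1·1 + 3.2·2 + 6·0.5 + 0.1·-0.5.

22.85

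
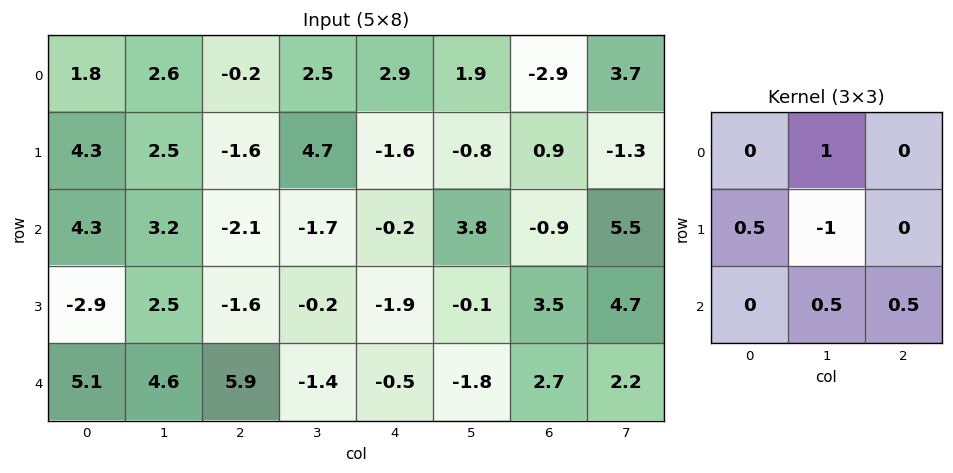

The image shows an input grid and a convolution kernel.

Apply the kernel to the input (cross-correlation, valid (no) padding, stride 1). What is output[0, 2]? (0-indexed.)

The receptive field on the input at this output position is [-0.2 2.5 2.9 / -1.6 4.7 -1.6 / -2.1 -1.7 -0.2]. Elementwise product with the kernel and sum: 2.5·1 + -1.6·0.5 + 4.7·-1 + -1.7·0.5 + -0.2·0.5.

-3.95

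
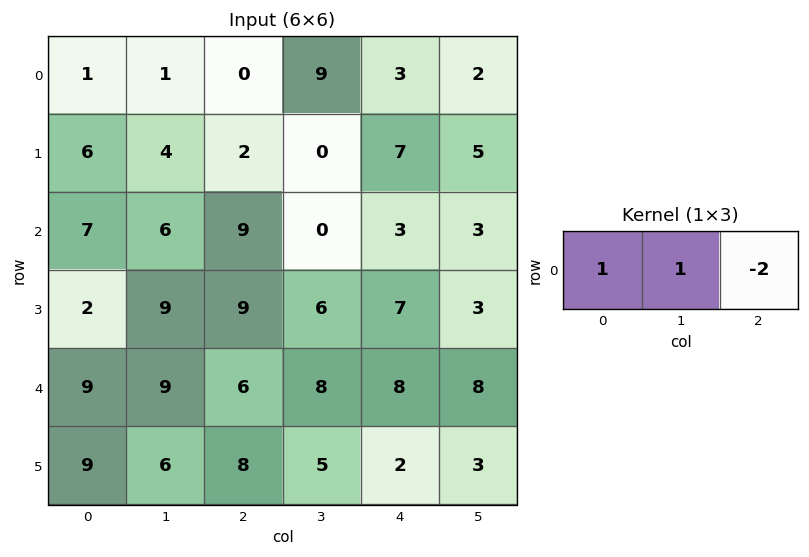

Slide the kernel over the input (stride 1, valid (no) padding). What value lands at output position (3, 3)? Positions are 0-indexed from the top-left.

7

The receptive field on the input at this output position is [6 7 3]. Elementwise product with the kernel and sum: 6·1 + 7·1 + 3·-2.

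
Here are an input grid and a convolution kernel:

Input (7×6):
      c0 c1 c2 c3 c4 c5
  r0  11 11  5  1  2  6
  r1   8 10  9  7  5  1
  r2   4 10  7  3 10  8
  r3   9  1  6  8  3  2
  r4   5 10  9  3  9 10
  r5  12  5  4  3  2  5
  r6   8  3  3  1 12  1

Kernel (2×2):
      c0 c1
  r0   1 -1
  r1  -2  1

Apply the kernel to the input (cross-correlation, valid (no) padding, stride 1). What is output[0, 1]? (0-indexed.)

The receptive field on the input at this output position is [11 5 / 10 9]. Elementwise product with the kernel and sum: 11·1 + 5·-1 + 10·-2 + 9·1.

-5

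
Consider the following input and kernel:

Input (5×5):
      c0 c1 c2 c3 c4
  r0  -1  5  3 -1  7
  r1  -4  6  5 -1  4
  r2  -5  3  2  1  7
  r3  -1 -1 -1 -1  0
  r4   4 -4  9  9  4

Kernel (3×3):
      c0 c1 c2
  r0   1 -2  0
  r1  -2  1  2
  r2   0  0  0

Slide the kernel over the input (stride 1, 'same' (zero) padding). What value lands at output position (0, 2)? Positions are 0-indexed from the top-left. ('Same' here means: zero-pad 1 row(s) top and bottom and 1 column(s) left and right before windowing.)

-9

The receptive field on the zero-padded input at this output position is [0 0 0 / 5 3 -1 / 6 5 -1]. Elementwise product with the kernel and sum: 0·1 + 0·-2 + 5·-2 + 3·1 + -1·2.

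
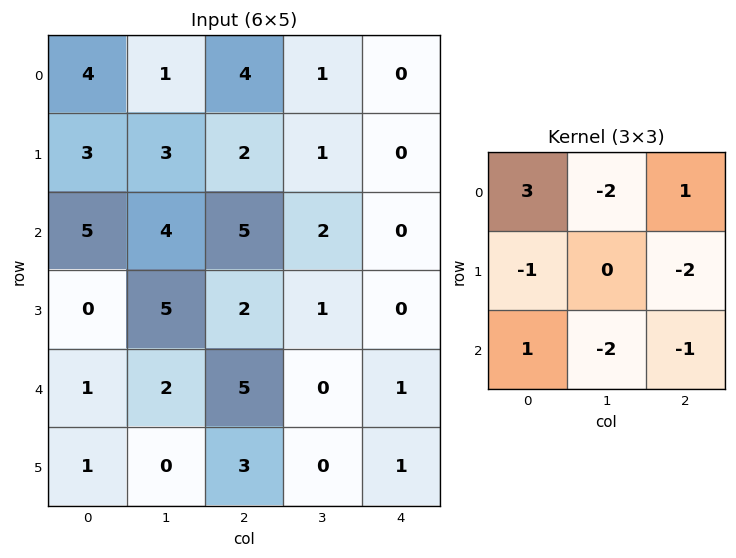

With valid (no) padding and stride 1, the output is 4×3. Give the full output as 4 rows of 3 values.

-1 -17 9
-22 -2 -1
0 -11 13
-21 4 -1

Output[0,0]: The receptive field on the input at this output position is [4 1 4 / 3 3 2 / 5 4 5]. Elementwise product with the kernel and sum: 4·3 + 1·-2 + 4·1 + 3·-1 + 2·-2 + 5·1 + 4·-2 + 5·-1.
Output[0,1]: The receptive field on the input at this output position is [1 4 1 / 3 2 1 / 4 5 2]. Elementwise product with the kernel and sum: 1·3 + 4·-2 + 1·1 + 3·-1 + 1·-2 + 4·1 + 5·-2 + 2·-1.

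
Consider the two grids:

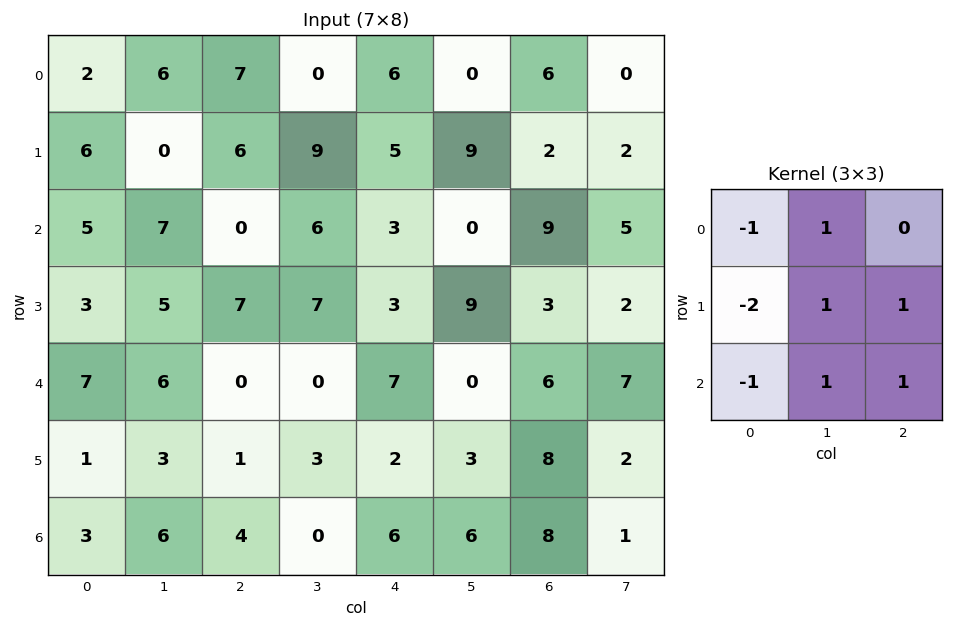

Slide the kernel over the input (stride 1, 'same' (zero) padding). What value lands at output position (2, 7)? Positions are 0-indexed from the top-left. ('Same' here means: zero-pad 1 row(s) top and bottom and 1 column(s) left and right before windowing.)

-14

The receptive field on the zero-padded input at this output position is [2 2 0 / 9 5 0 / 3 2 0]. Elementwise product with the kernel and sum: 2·-1 + 2·1 + 9·-2 + 5·1 + 0·1 + 3·-1 + 2·1 + 0·1.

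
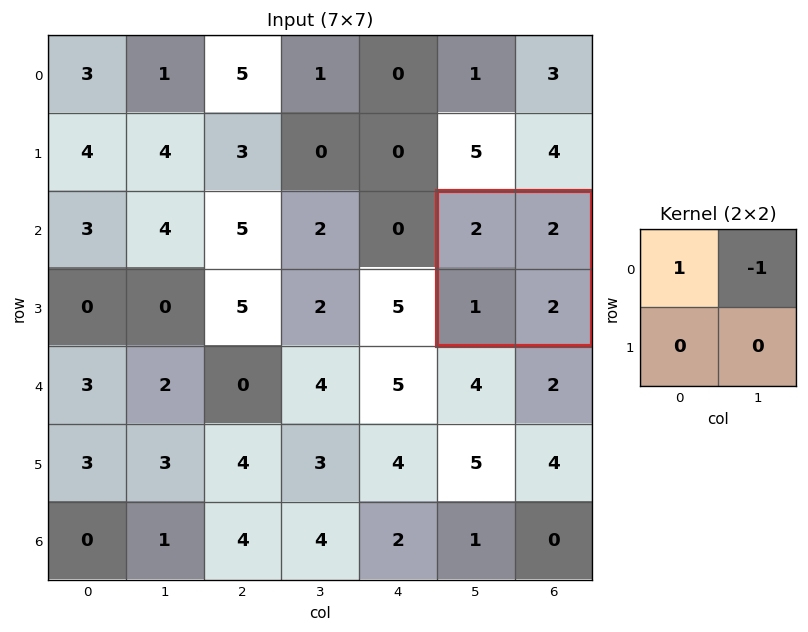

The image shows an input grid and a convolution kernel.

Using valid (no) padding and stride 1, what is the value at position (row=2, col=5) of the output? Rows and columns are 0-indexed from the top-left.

The receptive field on the input at this output position is [2 2 / 1 2]. Elementwise product with the kernel and sum: 2·1 + 2·-1.

0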